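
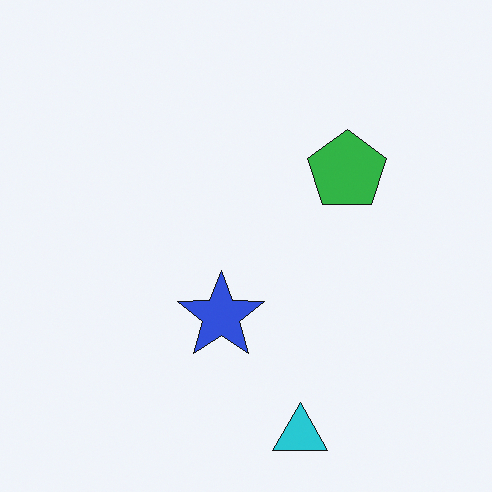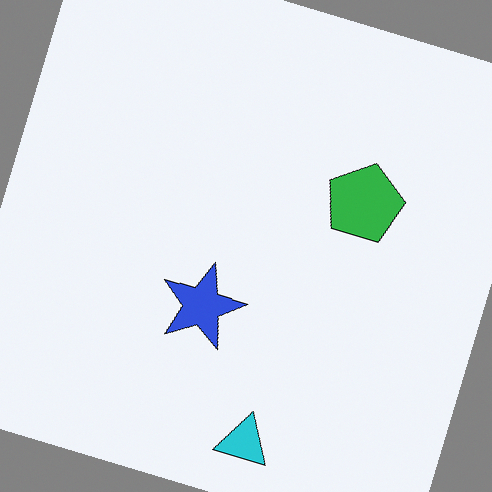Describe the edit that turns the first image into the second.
The image was rotated clockwise by a clearly visible amount.

Every shape is tilted by the same angle and the image corners show triangular fill wedges — a whole-image rotation by a non-right angle.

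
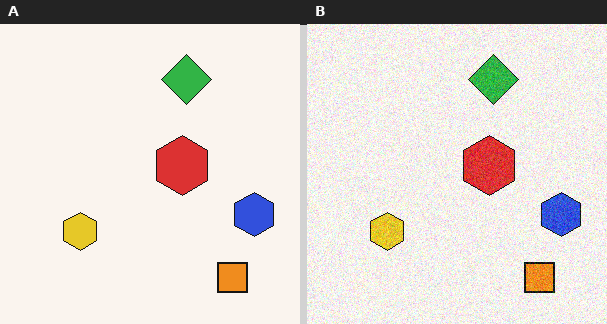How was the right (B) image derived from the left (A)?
This is the original image degraded with moderate additive noise.

Random speckle covers the whole image, including the flat background.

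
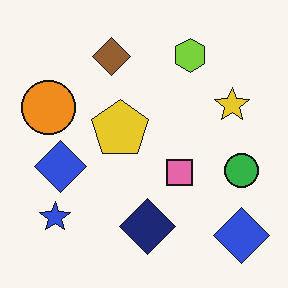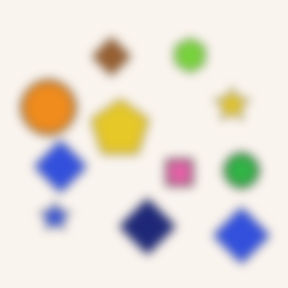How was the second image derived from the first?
It was heavily blurred.

Shape edges and outlines are uniformly softened across the whole image.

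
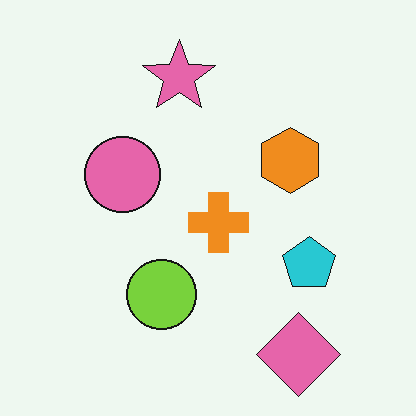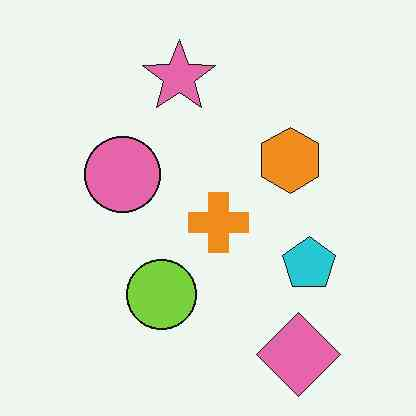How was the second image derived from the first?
JPEG-compressed with visible artifacts.

Blocky 8×8 compression artifacts appear around shape edges and the flat background shows ringing — characteristic JPEG degradation.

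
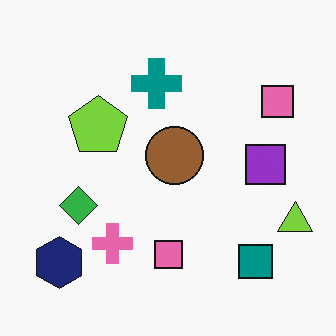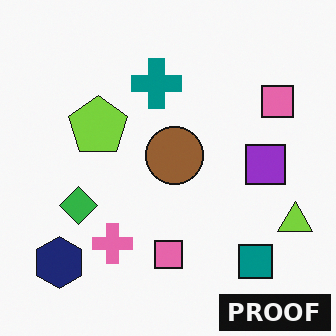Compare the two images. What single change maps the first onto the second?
Watermarked with the text "PROOF" in the lower-right corner.

A dark label reading "PROOF" appears in the lower-right corner.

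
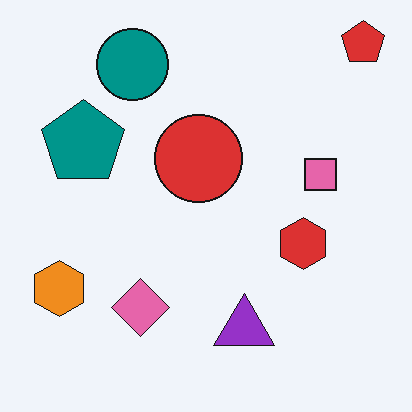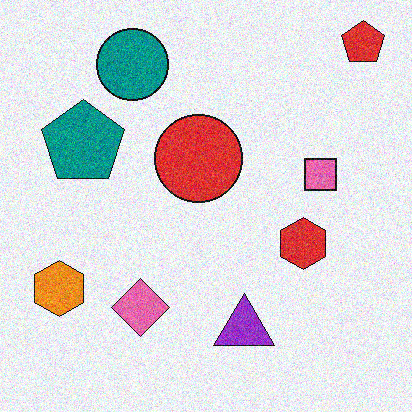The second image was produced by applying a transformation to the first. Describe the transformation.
Degraded with visible gaussian noise.

Random speckle covers the whole image, including the flat background.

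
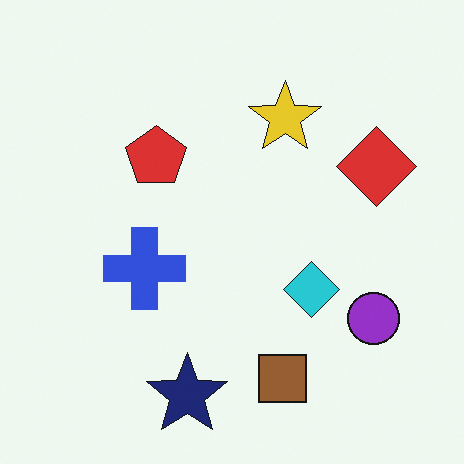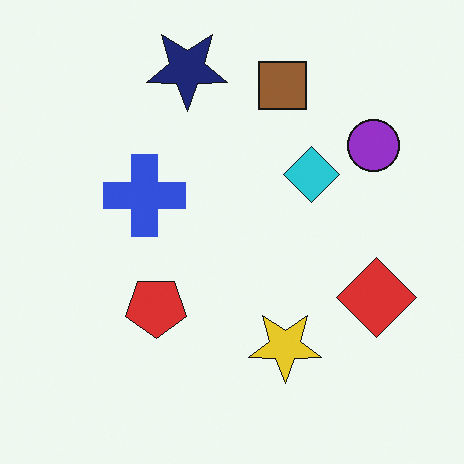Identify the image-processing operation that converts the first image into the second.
The image was flipped vertically (top ↔ bottom).

The navy star is in the bottom of the first image and the top of the second — shapes on opposite sides of the horizontal midline have swapped in a mirror flip.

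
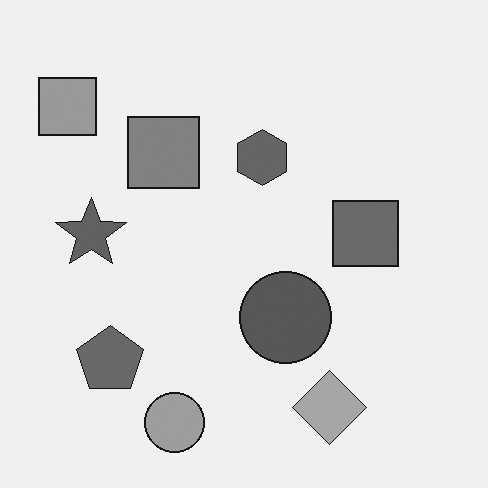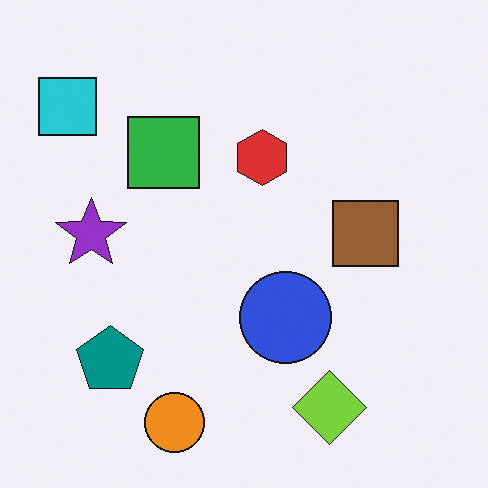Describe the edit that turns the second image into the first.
The image was converted to grayscale.

All color is removed — every shape is now a shade of grey.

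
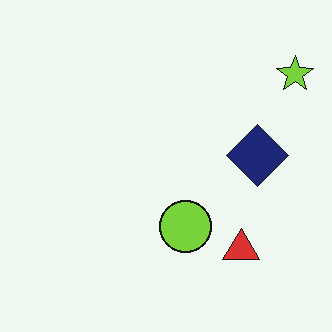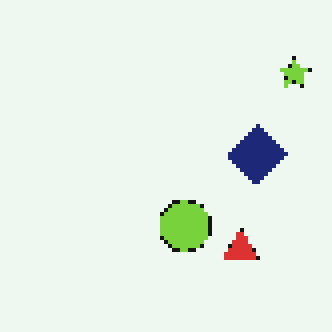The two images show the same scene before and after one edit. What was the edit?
It was mildly pixelated.

Shapes are reduced to large square blocks; fine edges and outlines are lost — a downscale-then-upscale (mosaic) effect.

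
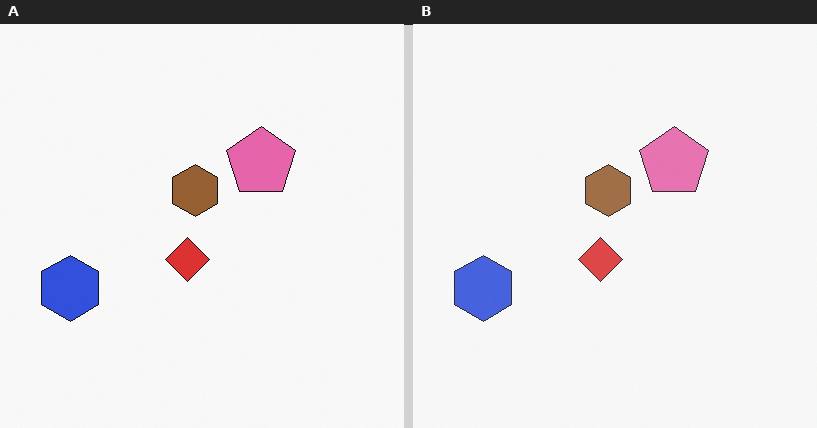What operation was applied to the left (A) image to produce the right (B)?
The image was given slightly reduced contrast.

Tones are pushed toward mid-grey across the whole image — a global contrast change.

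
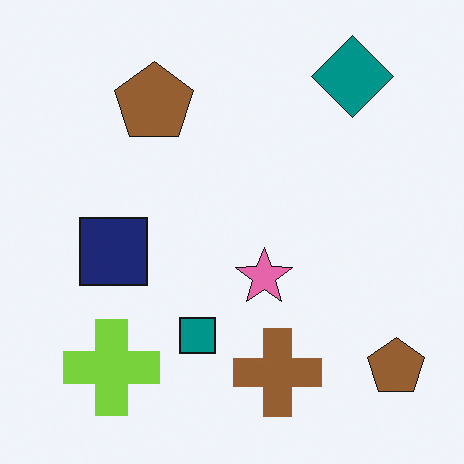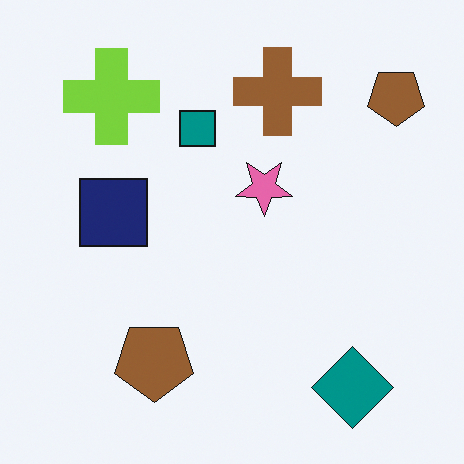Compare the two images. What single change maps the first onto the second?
This is the original image flipped vertically (top ↔ bottom).

The teal diamond is in the top-right of the first image and the bottom-right of the second — shapes on opposite sides of the horizontal midline have swapped in a mirror flip.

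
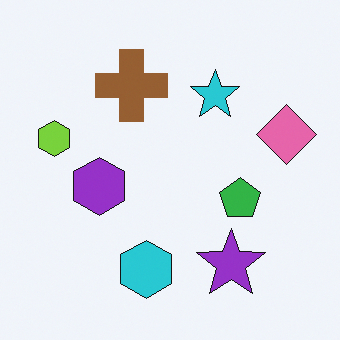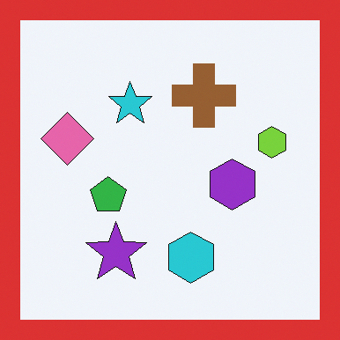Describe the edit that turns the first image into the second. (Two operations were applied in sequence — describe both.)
Flipped horizontally (left ↔ right), then framed with a red border.

The pink diamond is in the right of the first image and the left of the second — shapes on opposite sides of the vertical midline have swapped in a mirror flip. A solid red frame runs around the edge of the second image, with the content slightly shrunk inside it.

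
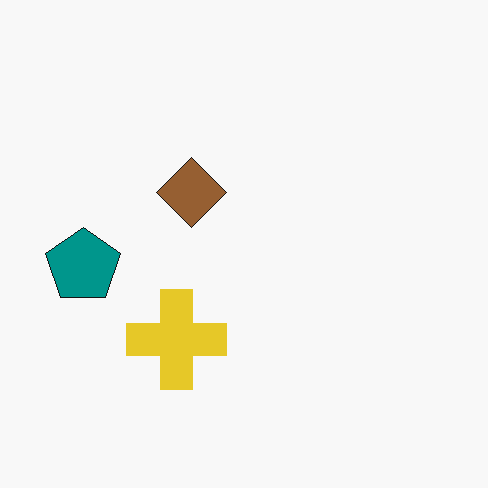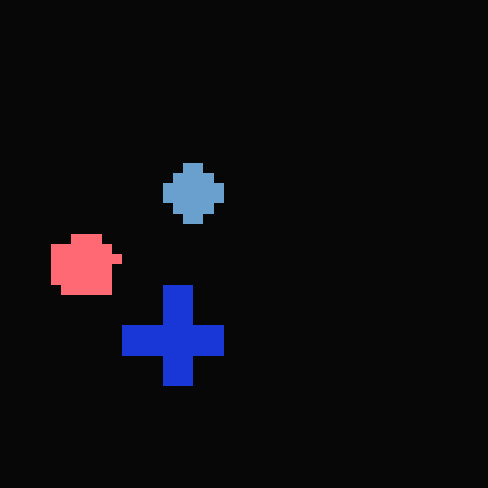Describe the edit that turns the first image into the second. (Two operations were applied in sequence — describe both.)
The image was coarsely pixelated, then color-inverted (negative).

Shapes are reduced to large square blocks; fine edges and outlines are lost — a downscale-then-upscale (mosaic) effect. The light background has become dark and every shape's color is its complement — a photographic negative.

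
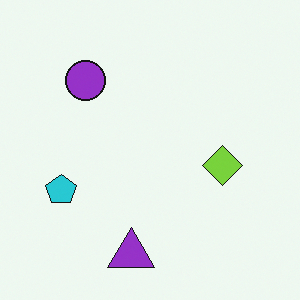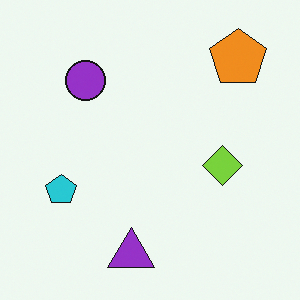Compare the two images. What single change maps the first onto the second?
Overlaid with an additional orange pentagon.

An orange pentagon appears in the second image that is absent from the first.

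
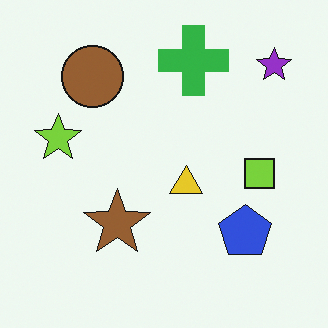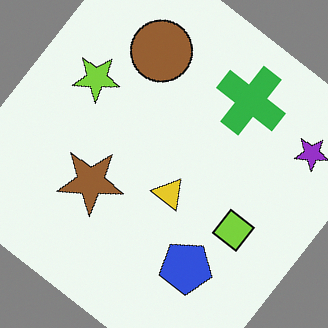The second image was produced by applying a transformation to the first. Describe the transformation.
Rotated clockwise by a large amount — several tens of degrees.

Every shape is tilted by the same angle and the image corners show triangular fill wedges — a whole-image rotation by a non-right angle.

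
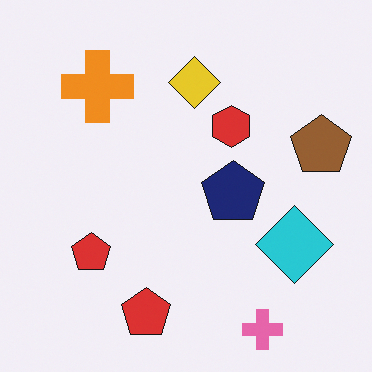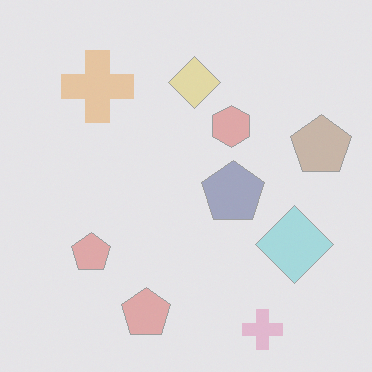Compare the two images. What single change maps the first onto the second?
The image was washed out (contrast reduced).

Tones are pushed toward mid-grey across the whole image — a global contrast change.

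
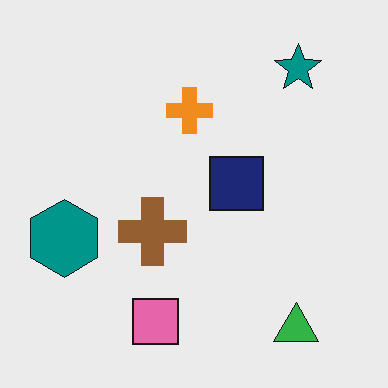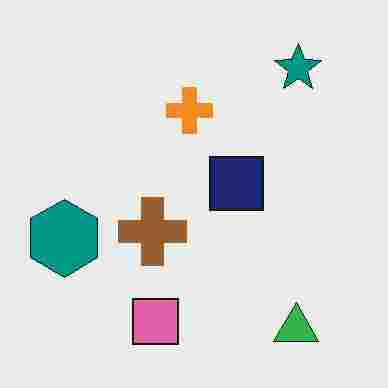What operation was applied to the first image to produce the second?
It was degraded with heavy JPEG compression.

Blocky 8×8 compression artifacts appear around shape edges and the flat background shows ringing — characteristic JPEG degradation.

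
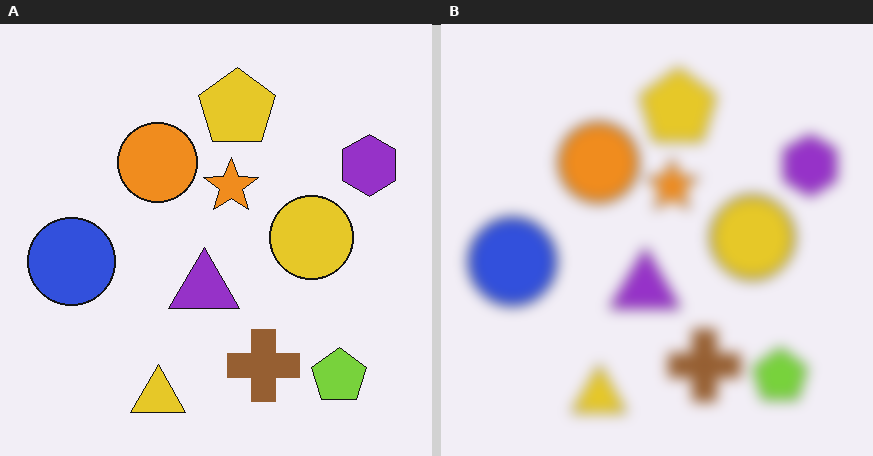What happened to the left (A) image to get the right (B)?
The transformation is: strongly gaussian-blurred.

Shape edges and outlines are uniformly softened across the whole image.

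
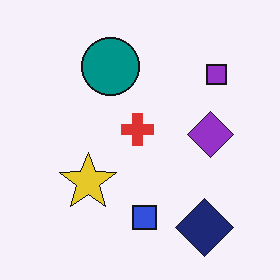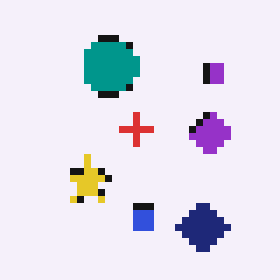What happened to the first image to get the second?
The image was moderately pixelated.

Shapes are reduced to large square blocks; fine edges and outlines are lost — a downscale-then-upscale (mosaic) effect.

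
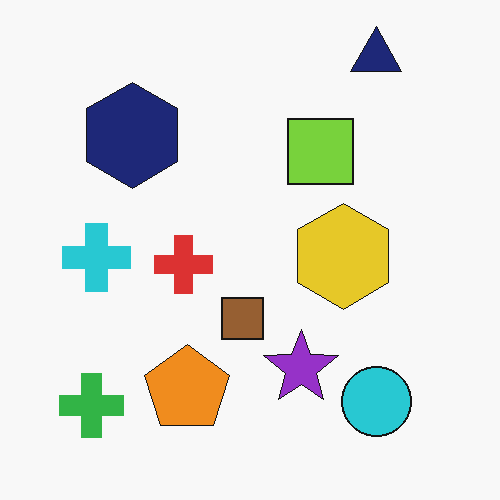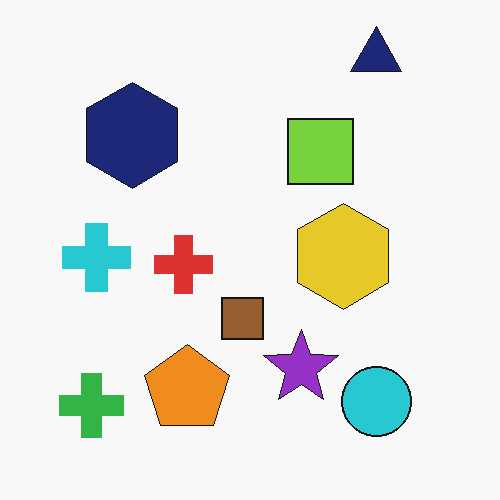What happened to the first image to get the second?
The image was given moderate JPEG compression.

Blocky 8×8 compression artifacts appear around shape edges and the flat background shows ringing — characteristic JPEG degradation.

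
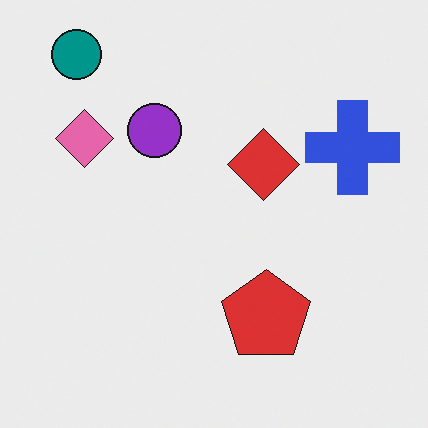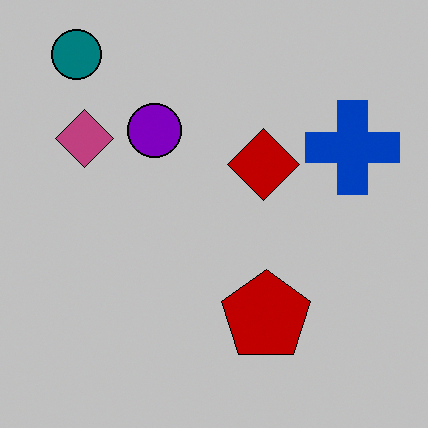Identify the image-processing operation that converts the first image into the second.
It was aggressively posterized.

Each flat color has snapped to a coarser quantized level — most visibly, the near-white background has dropped to a flat grey.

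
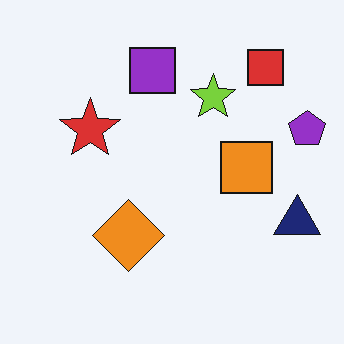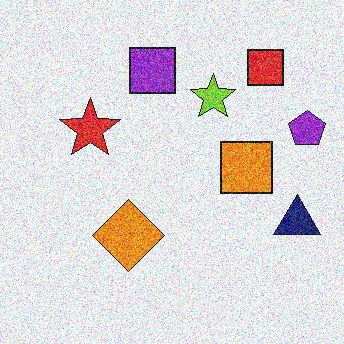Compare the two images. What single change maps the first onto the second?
The transformation is: degraded with strong gaussian noise.

Random speckle covers the whole image, including the flat background.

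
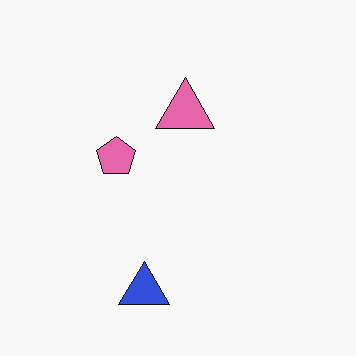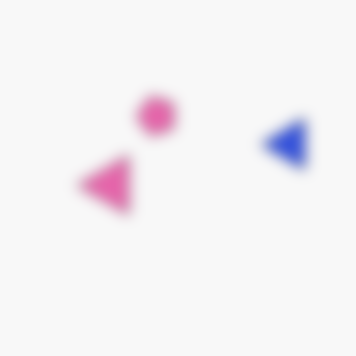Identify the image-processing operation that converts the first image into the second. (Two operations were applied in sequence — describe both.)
The second image is the first transposed (reflected across the top-left ↔ bottom-right diagonal), then heavily blurred.

Shapes have swapped their row and column positions — what was in the top-right is now in the bottom-left — a diagonal reflection. Shape edges and outlines are uniformly softened across the whole image.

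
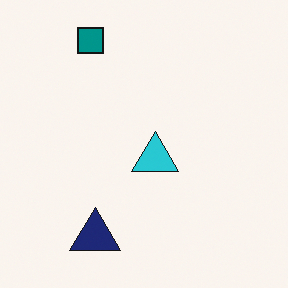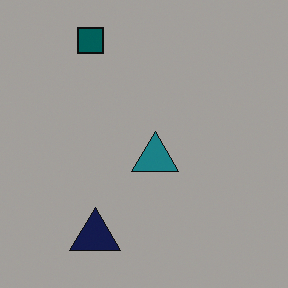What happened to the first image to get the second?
The image was darkened a lot.

Every pixel — background and shapes alike — is uniformly darkened.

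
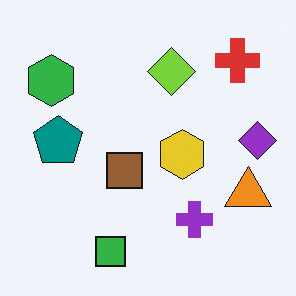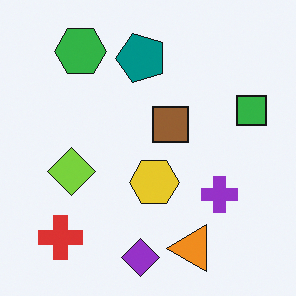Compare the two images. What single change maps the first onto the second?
It was transposed (reflected across the top-left ↔ bottom-right diagonal).

Shapes have swapped their row and column positions — what was in the top-right is now in the bottom-left — a diagonal reflection.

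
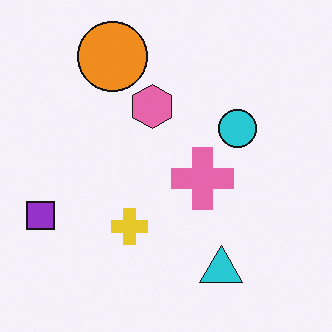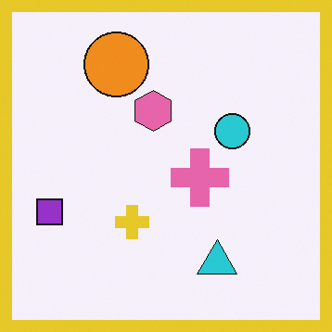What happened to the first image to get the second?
This is the original image framed with a yellow border.

A solid yellow frame runs around the edge of the second image, with the content slightly shrunk inside it.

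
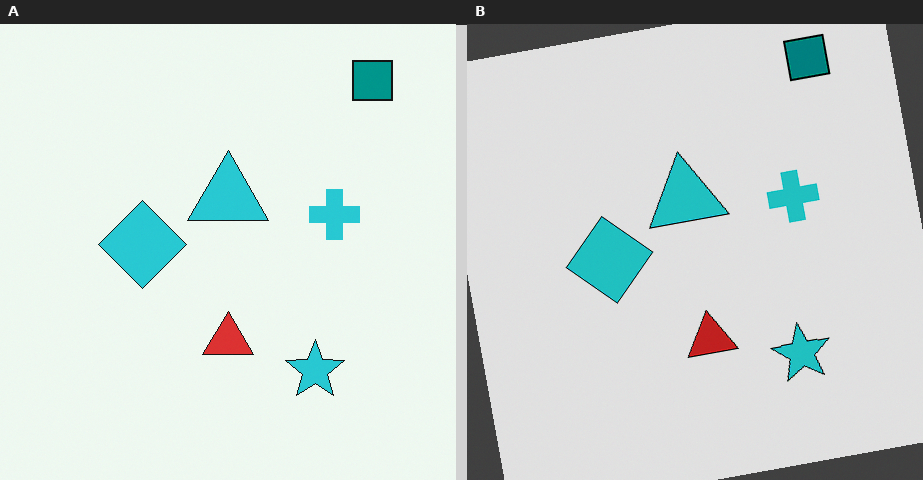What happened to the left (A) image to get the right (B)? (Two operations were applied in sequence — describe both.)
This is the original image rotated counter-clockwise by a few degrees, then moderately posterized.

Every shape is tilted by the same angle and the image corners show triangular fill wedges — a whole-image rotation by a non-right angle. Each flat color has snapped to a coarser quantized level — most visibly, the near-white background has dropped to a flat grey.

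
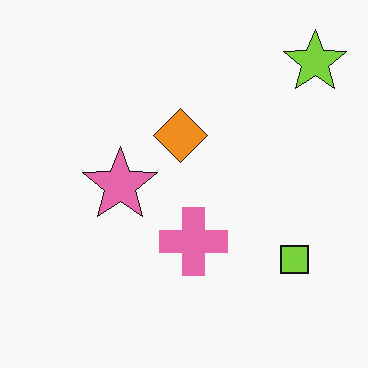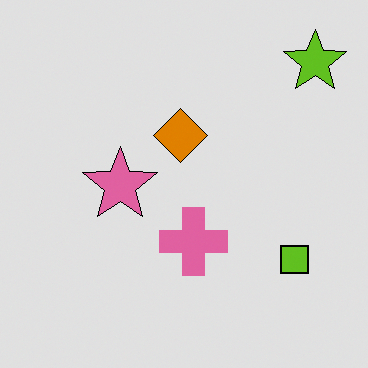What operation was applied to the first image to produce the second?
Moderately posterized.

Each flat color has snapped to a coarser quantized level — most visibly, the near-white background has dropped to a flat grey.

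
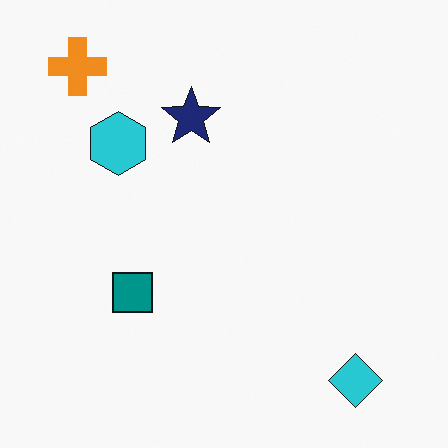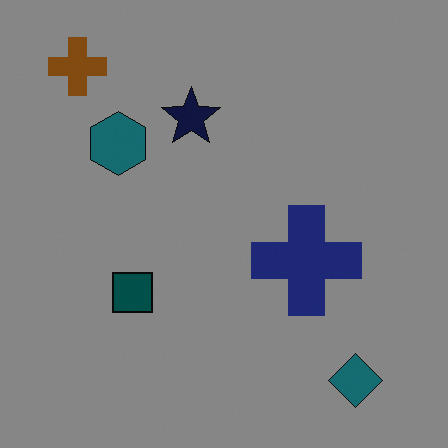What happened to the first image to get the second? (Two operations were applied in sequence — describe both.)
The second image is the first darkened a lot, then overlaid with an additional navy cross.

Every pixel — background and shapes alike — is uniformly darkened. A navy cross appears in the second image that is absent from the first.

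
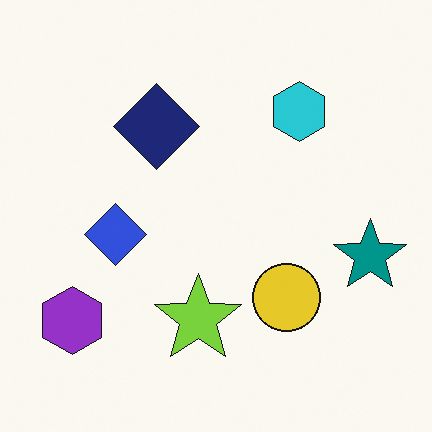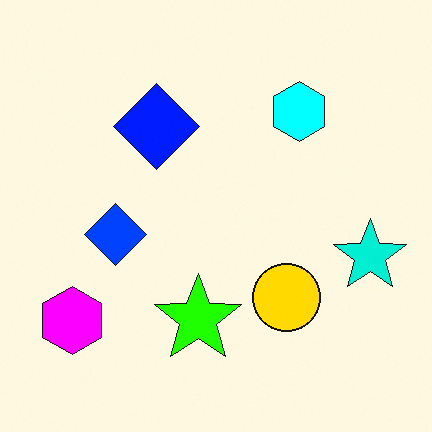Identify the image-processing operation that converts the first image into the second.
This is the original image heavily oversaturated.

All colors are more vivid — a global saturation change.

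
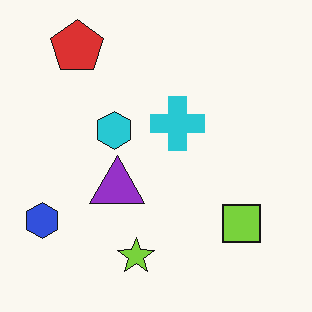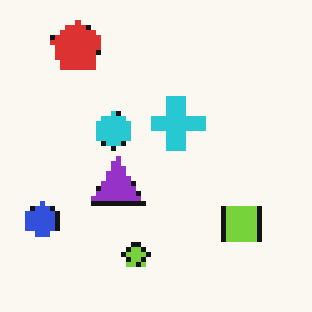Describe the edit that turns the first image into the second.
This is the original image mildly pixelated.

Shapes are reduced to large square blocks; fine edges and outlines are lost — a downscale-then-upscale (mosaic) effect.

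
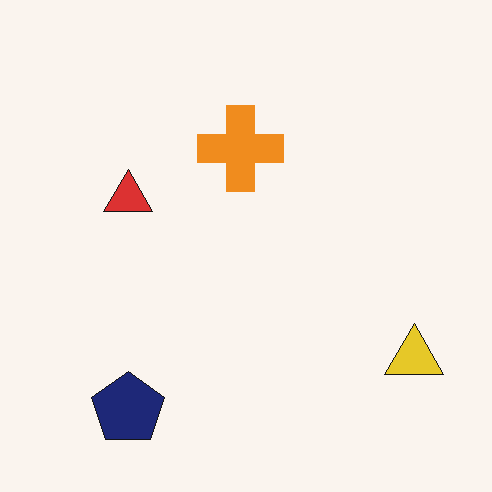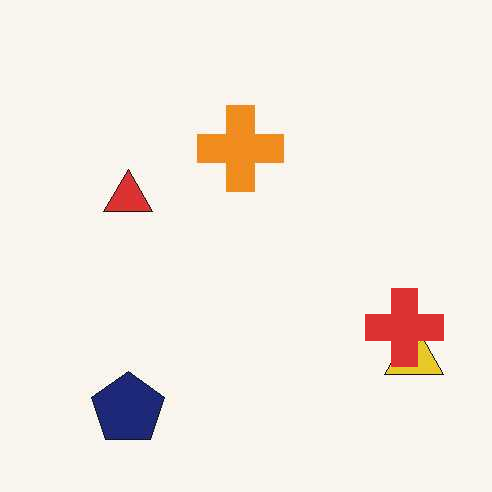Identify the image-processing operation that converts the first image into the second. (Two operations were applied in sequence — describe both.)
This is the original image given moderate JPEG compression, then overlaid with an additional red cross.

Blocky 8×8 compression artifacts appear around shape edges and the flat background shows ringing — characteristic JPEG degradation. A red cross appears in the second image that is absent from the first.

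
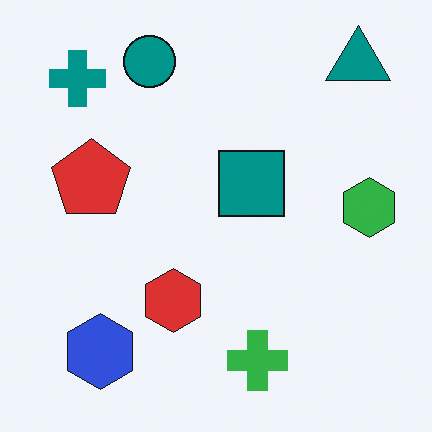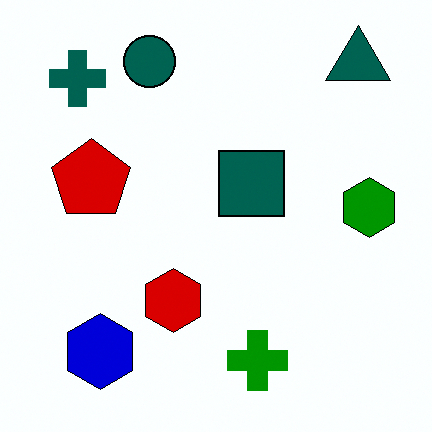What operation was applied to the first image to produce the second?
It was given much higher contrast.

Tones are pushed away from mid-grey across the whole image — a global contrast change.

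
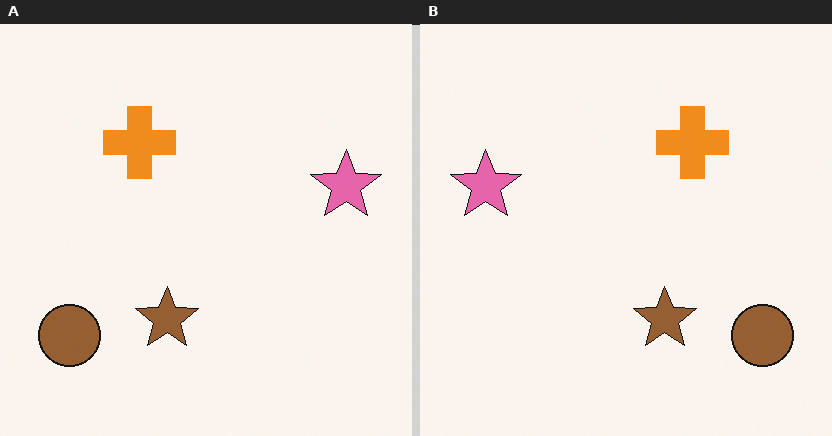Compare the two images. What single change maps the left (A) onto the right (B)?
This is the original image flipped horizontally (left ↔ right).

The pink star is in the right of the left (A) image and the left of the right (B) — shapes on opposite sides of the vertical midline have swapped in a mirror flip.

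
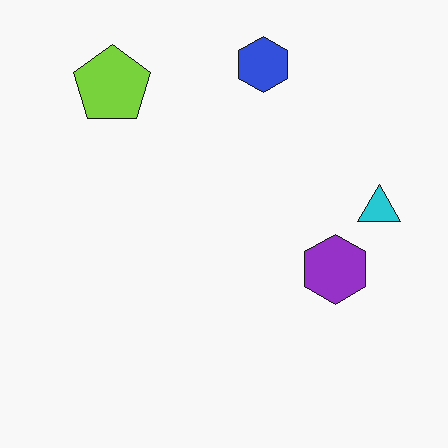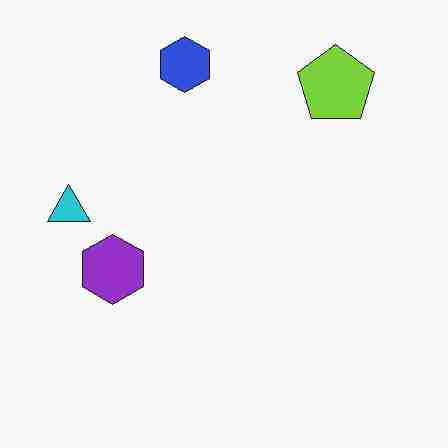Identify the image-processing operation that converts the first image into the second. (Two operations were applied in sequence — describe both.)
Heavily JPEG-compressed with obvious blocking artifacts, then flipped horizontally (left ↔ right).

Blocky 8×8 compression artifacts appear around shape edges and the flat background shows ringing — characteristic JPEG degradation. The cyan triangle is in the right of the first image and the left of the second — shapes on opposite sides of the vertical midline have swapped in a mirror flip.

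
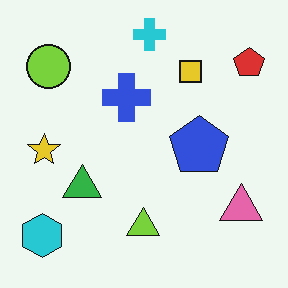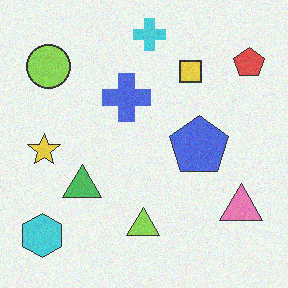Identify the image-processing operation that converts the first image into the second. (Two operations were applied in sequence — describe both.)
This is the original image given slightly reduced contrast, then degraded with a light layer of grain.

Tones are pushed toward mid-grey across the whole image — a global contrast change. Random speckle covers the whole image, including the flat background.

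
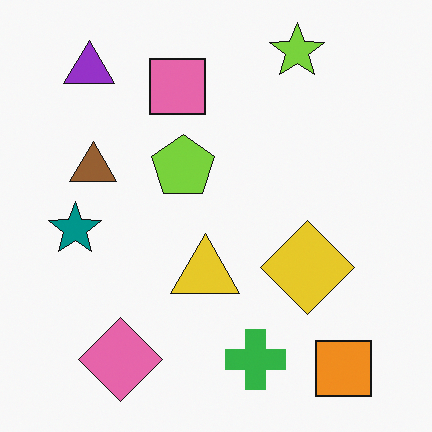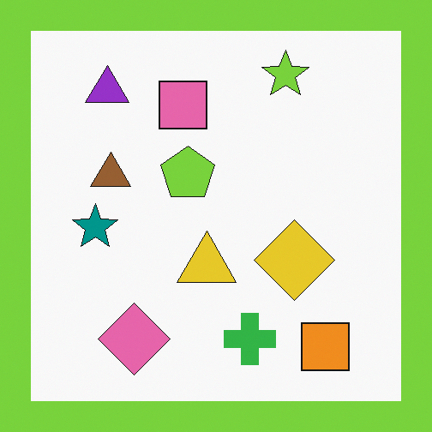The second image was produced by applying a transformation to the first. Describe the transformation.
Framed with a lime border.

A solid lime frame runs around the edge of the second image, with the content slightly shrunk inside it.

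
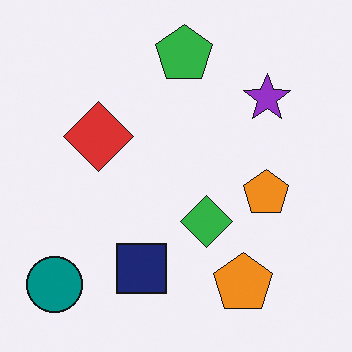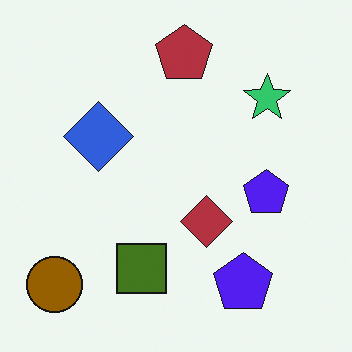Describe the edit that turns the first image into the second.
Hue-shifted by a large amount.

Every shape's color has rotated by the same amount around the hue wheel — a uniform hue shift.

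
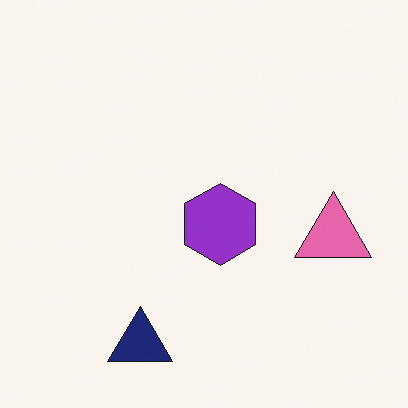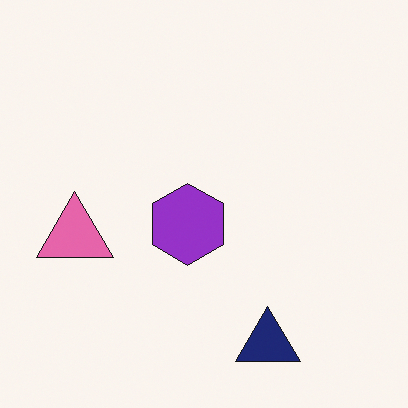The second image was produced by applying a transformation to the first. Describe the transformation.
The transformation is: flipped horizontally (left ↔ right).

The pink triangle is in the right of the first image and the left of the second — shapes on opposite sides of the vertical midline have swapped in a mirror flip.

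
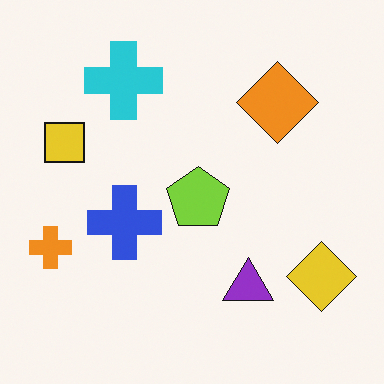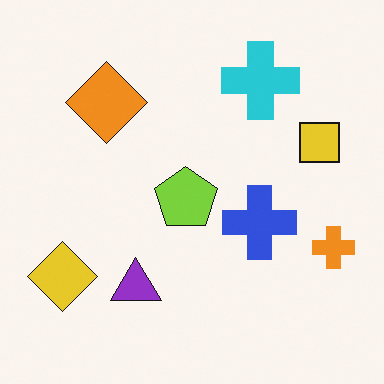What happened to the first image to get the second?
This is the original image flipped horizontally (left ↔ right).

The orange cross is in the left of the first image and the right of the second — shapes on opposite sides of the vertical midline have swapped in a mirror flip.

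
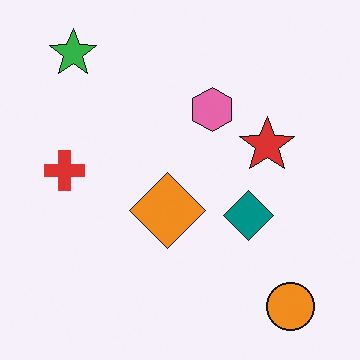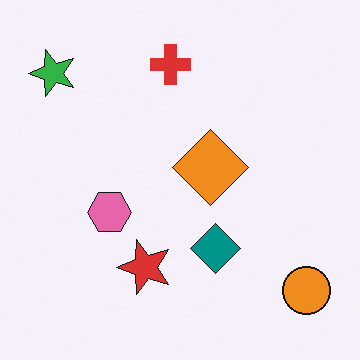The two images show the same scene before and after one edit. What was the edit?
It was transposed (reflected across the top-left ↔ bottom-right diagonal).

Shapes have swapped their row and column positions — what was in the top-right is now in the bottom-left — a diagonal reflection.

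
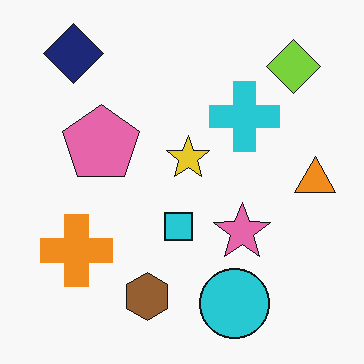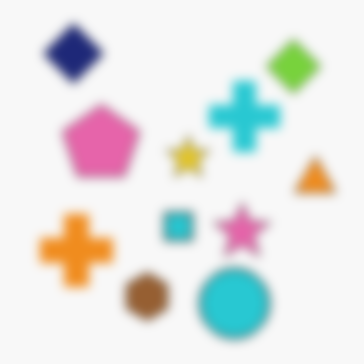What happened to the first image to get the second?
This is the original image strongly gaussian-blurred.

Shape edges and outlines are uniformly softened across the whole image.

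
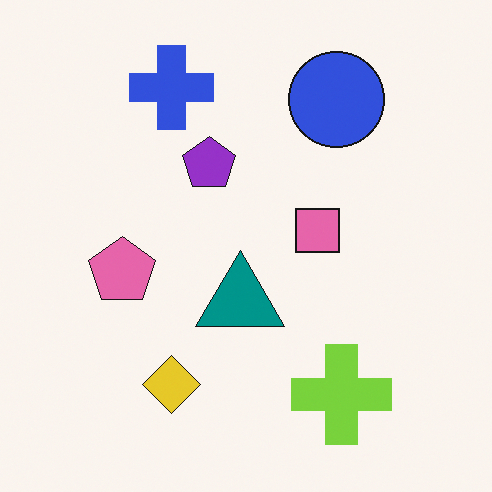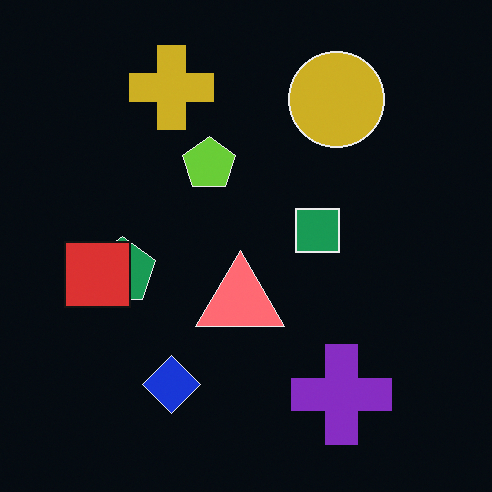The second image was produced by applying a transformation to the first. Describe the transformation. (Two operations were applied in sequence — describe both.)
The second image is the first color-inverted (negative), then overlaid with an additional red square.

The light background has become dark and every shape's color is its complement — a photographic negative. A red square appears in the second image that is absent from the first.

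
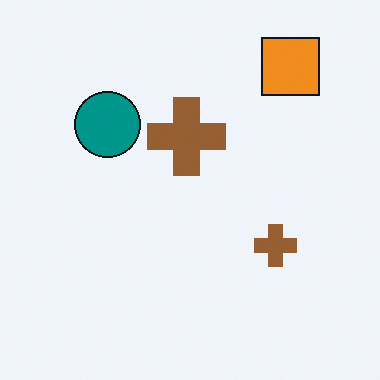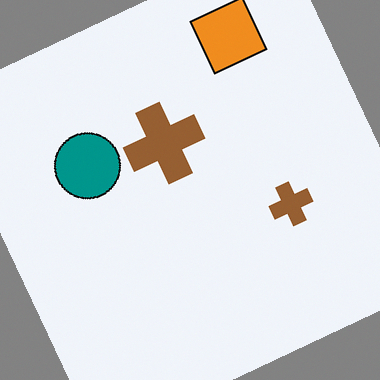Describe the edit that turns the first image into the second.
The transformation is: rotated counter-clockwise by a moderate amount.

Every shape is tilted by the same angle and the image corners show triangular fill wedges — a whole-image rotation by a non-right angle.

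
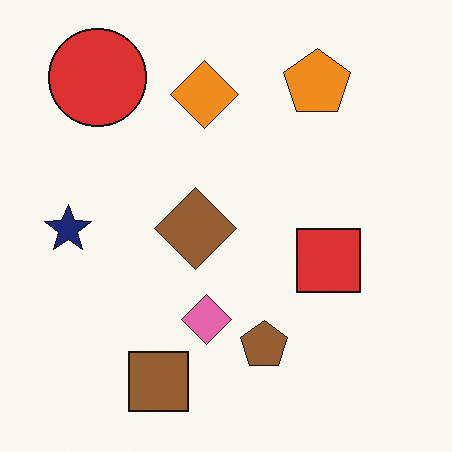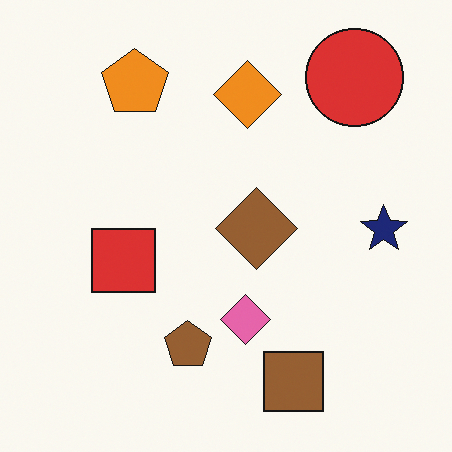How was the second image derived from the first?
The image was flipped horizontally (left ↔ right).

The navy star is in the left of the first image and the right of the second — shapes on opposite sides of the vertical midline have swapped in a mirror flip.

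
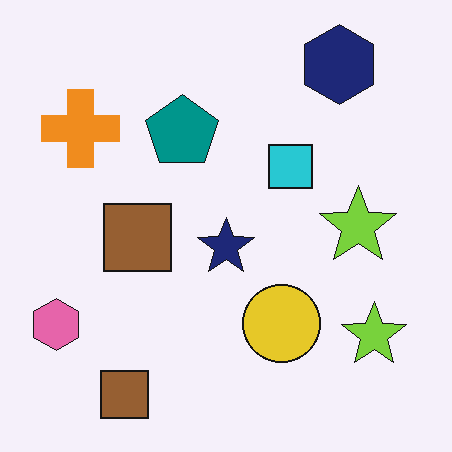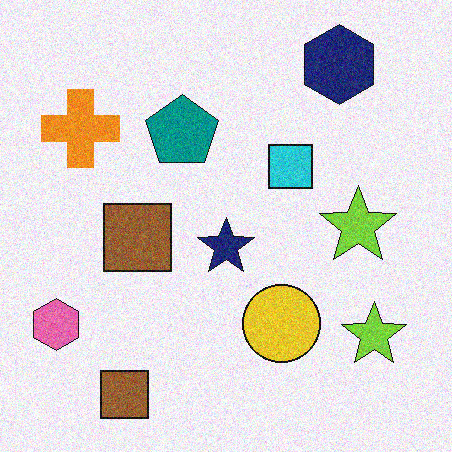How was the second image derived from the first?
The second image is the first degraded with visible gaussian noise.

Random speckle covers the whole image, including the flat background.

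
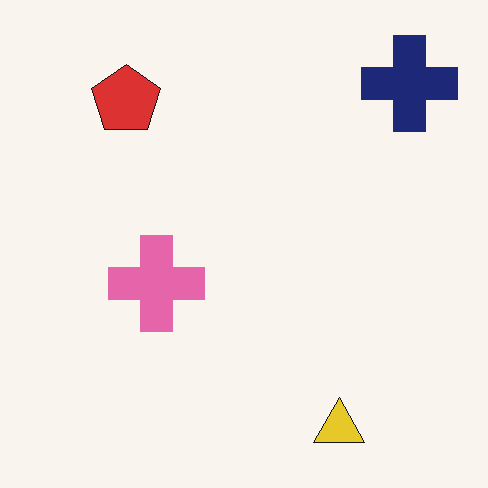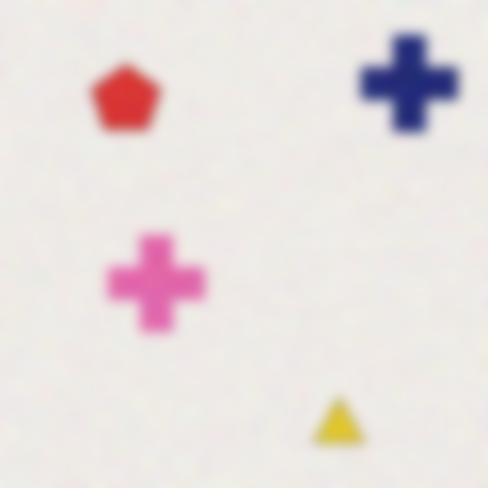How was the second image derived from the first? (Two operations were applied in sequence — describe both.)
Degraded with a thick layer of grain, then strongly gaussian-blurred.

Random speckle covers the whole image, including the flat background. Shape edges and outlines are uniformly softened across the whole image.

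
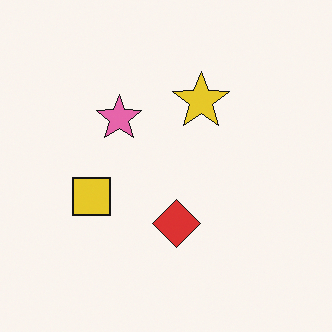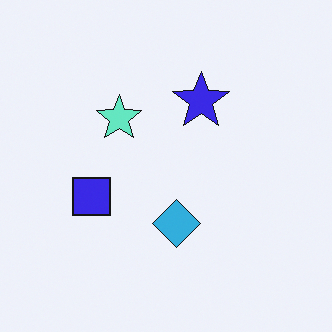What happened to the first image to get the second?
This is the original image hue-shifted through roughly half the color wheel.

Every shape's color has rotated by the same amount around the hue wheel — a uniform hue shift.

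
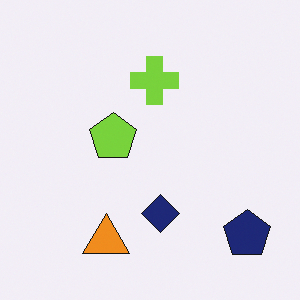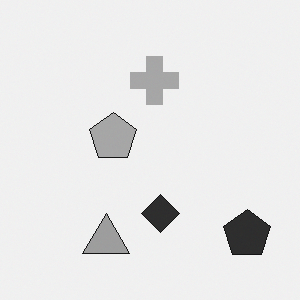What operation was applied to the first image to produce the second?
This is the original image converted to grayscale.

All color is removed — every shape is now a shade of grey.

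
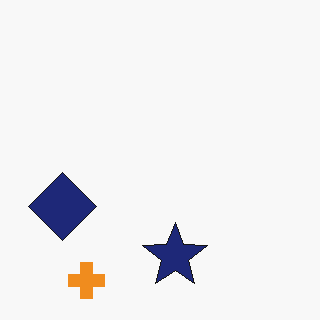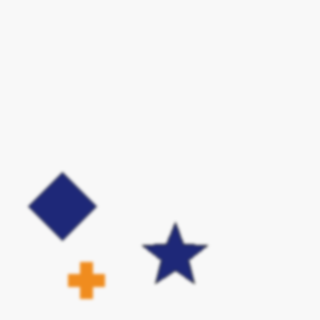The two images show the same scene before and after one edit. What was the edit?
The image was given a subtle gaussian blur.

Shape edges and outlines are uniformly softened across the whole image.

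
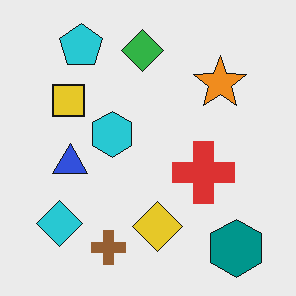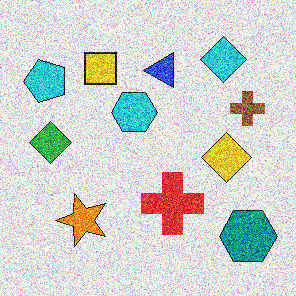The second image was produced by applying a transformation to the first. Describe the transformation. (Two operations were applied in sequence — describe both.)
The image was transposed (reflected across the top-left ↔ bottom-right diagonal), then degraded with strong gaussian noise.

Shapes have swapped their row and column positions — what was in the top-right is now in the bottom-left — a diagonal reflection. Random speckle covers the whole image, including the flat background.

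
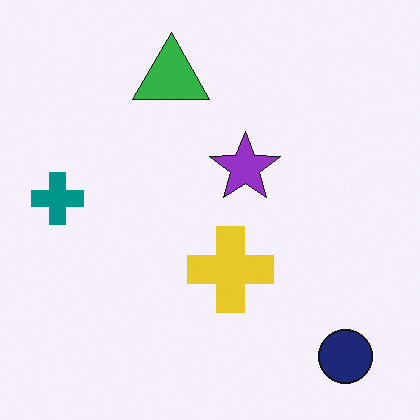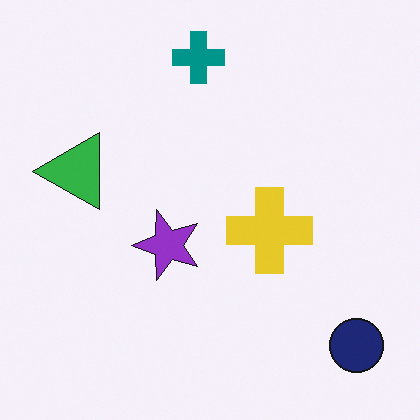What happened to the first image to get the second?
Transposed (reflected across the top-left ↔ bottom-right diagonal).

Shapes have swapped their row and column positions — what was in the top-right is now in the bottom-left — a diagonal reflection.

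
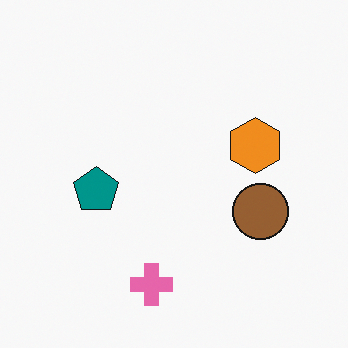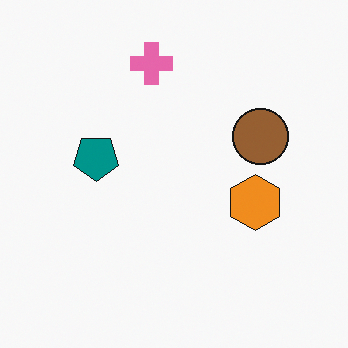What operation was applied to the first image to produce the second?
It was flipped vertically (top ↔ bottom).

The pink cross is in the bottom of the first image and the top of the second — shapes on opposite sides of the horizontal midline have swapped in a mirror flip.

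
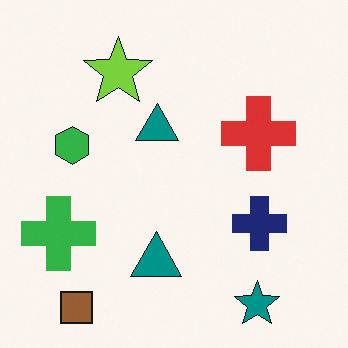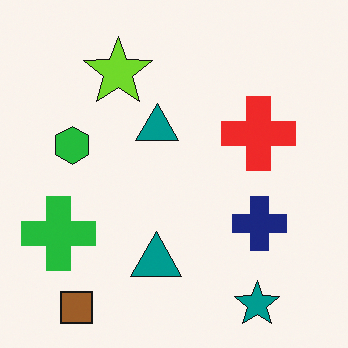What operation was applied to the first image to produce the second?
It was slightly oversaturated.

All colors are more vivid — a global saturation change.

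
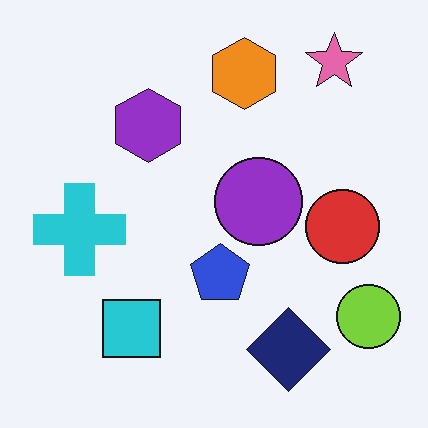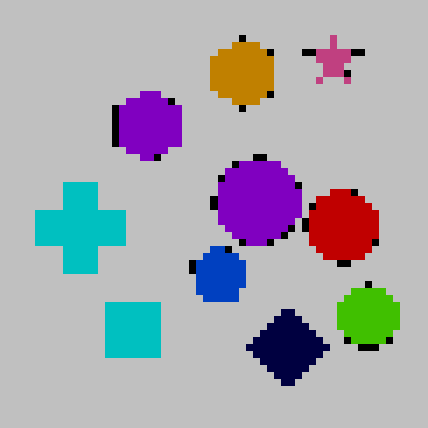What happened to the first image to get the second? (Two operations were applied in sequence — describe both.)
The transformation is: heavily posterized to just a handful of flat colors, then pixelated into visible square blocks.

Each flat color has snapped to a coarser quantized level — most visibly, the near-white background has dropped to a flat grey. Shapes are reduced to large square blocks; fine edges and outlines are lost — a downscale-then-upscale (mosaic) effect.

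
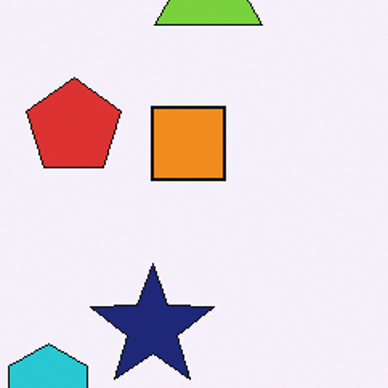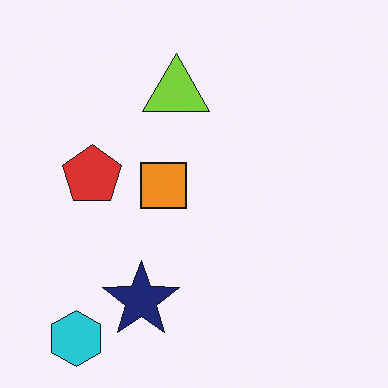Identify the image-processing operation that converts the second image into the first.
It was cropped to a modestly smaller region and rescaled.

The visible shapes are larger and the field of view is narrower; shapes near the original edges may be partly or wholly outside the frame — a crop-and-rescale.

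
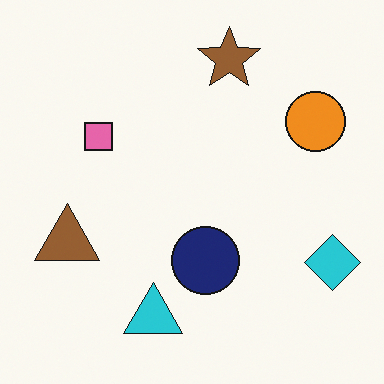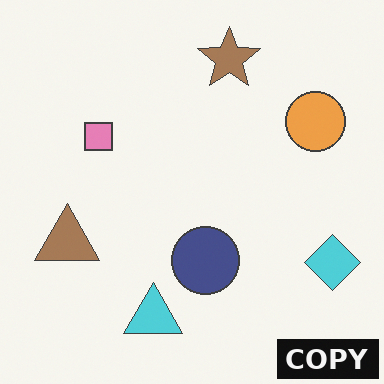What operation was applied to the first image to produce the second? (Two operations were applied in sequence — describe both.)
The image was given slightly reduced contrast, then watermarked with the text "COPY" in the lower-right corner.

Tones are pushed toward mid-grey across the whole image — a global contrast change. A dark label reading "COPY" appears in the lower-right corner.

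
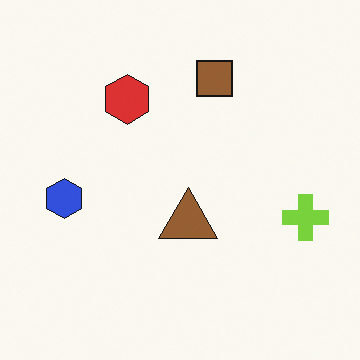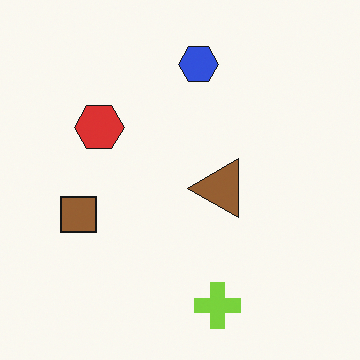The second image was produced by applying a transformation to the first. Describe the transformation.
The second image is the first transposed (reflected across the top-left ↔ bottom-right diagonal).

Shapes have swapped their row and column positions — what was in the top-right is now in the bottom-left — a diagonal reflection.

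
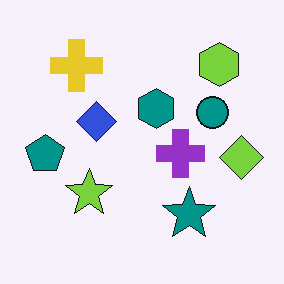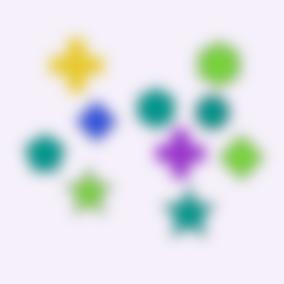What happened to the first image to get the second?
Heavily blurred.

Shape edges and outlines are uniformly softened across the whole image.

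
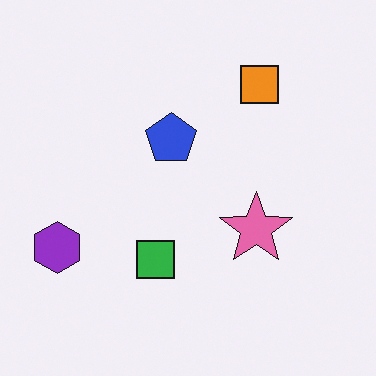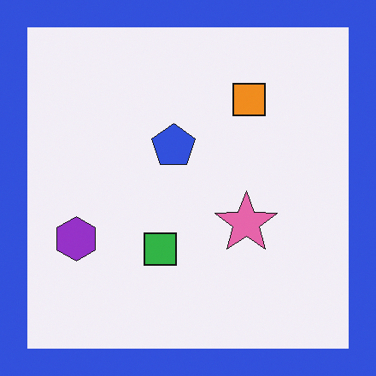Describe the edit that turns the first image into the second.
This is the original image framed with a blue border.

A solid blue frame runs around the edge of the second image, with the content slightly shrunk inside it.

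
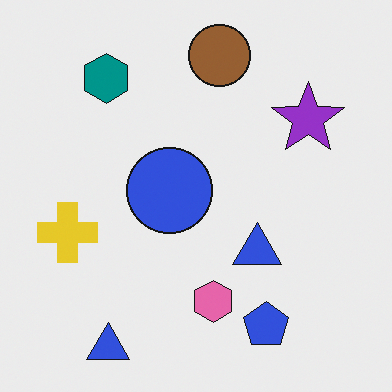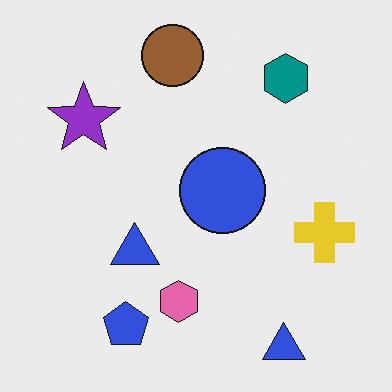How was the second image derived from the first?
The transformation is: flipped horizontally (left ↔ right).

The yellow cross is in the left of the first image and the right of the second — shapes on opposite sides of the vertical midline have swapped in a mirror flip.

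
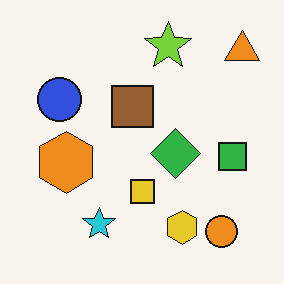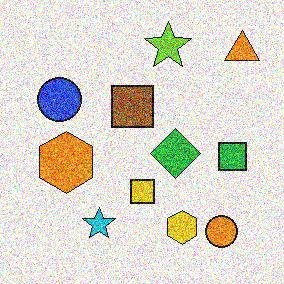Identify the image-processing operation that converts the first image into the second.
It was degraded with a thick layer of grain.

Random speckle covers the whole image, including the flat background.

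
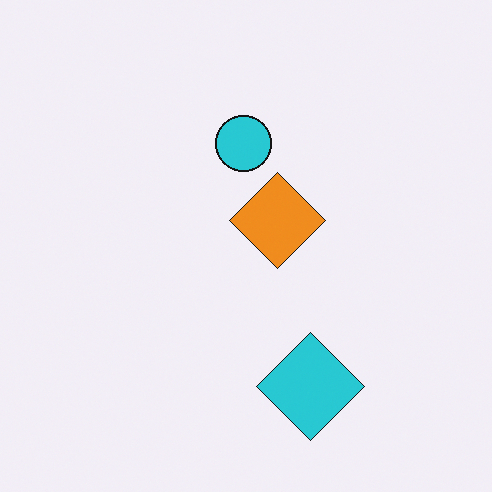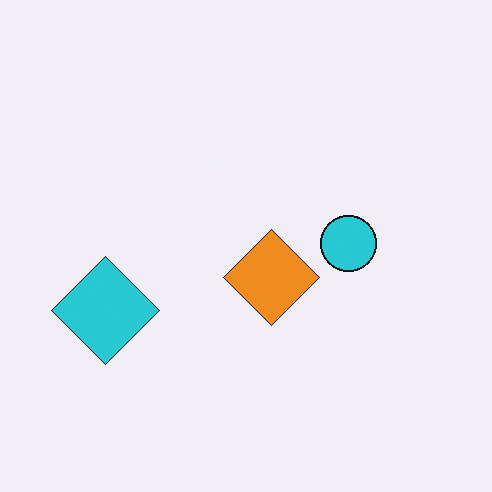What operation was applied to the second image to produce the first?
The first image is the second rotated 90° counter-clockwise.

The cyan diamond sits in the left of the second image and the bottom of the first — consistent with a whole-image 90° counter-clockwise rotation.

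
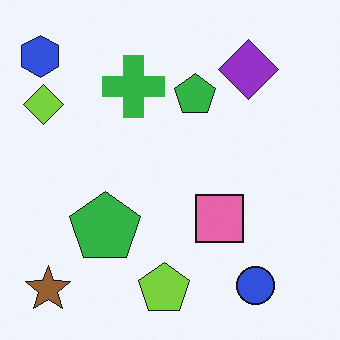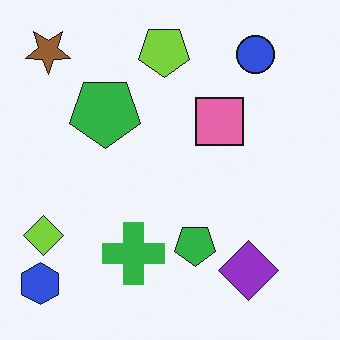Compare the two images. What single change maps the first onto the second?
The image was flipped vertically (top ↔ bottom).

The brown star is in the bottom-left of the first image and the top-left of the second — shapes on opposite sides of the horizontal midline have swapped in a mirror flip.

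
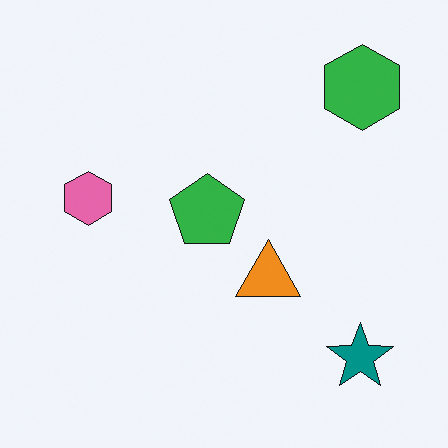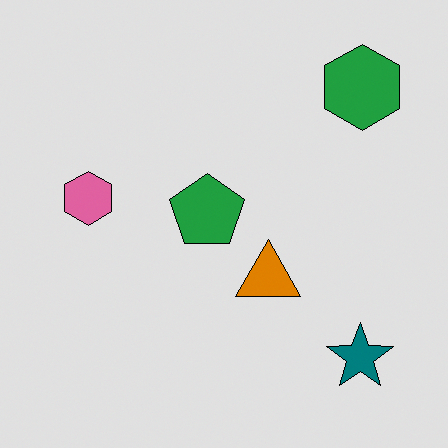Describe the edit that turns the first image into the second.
The transformation is: moderately posterized.

Each flat color has snapped to a coarser quantized level — most visibly, the near-white background has dropped to a flat grey.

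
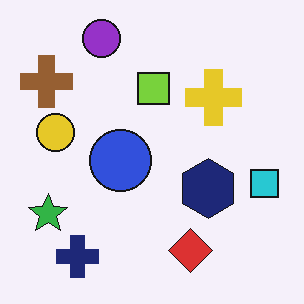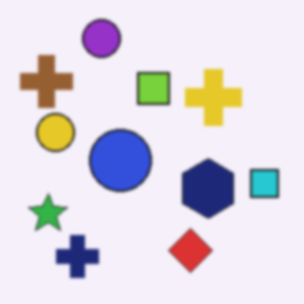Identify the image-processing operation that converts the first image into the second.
The transformation is: lightly blurred.

Shape edges and outlines are uniformly softened across the whole image.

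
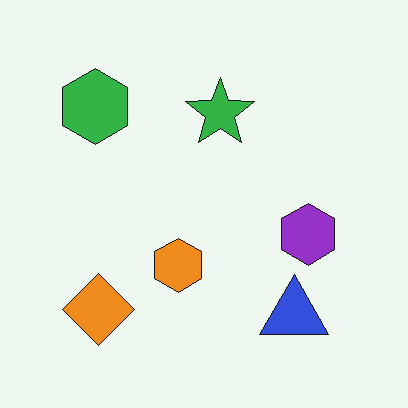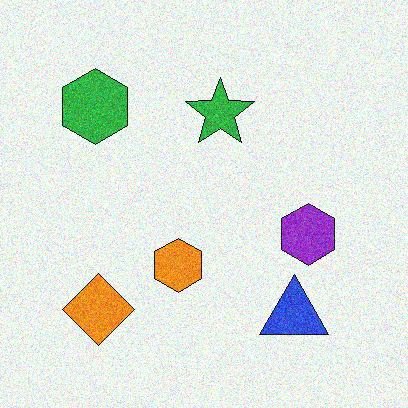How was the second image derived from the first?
This is the original image degraded with visible gaussian noise.

Random speckle covers the whole image, including the flat background.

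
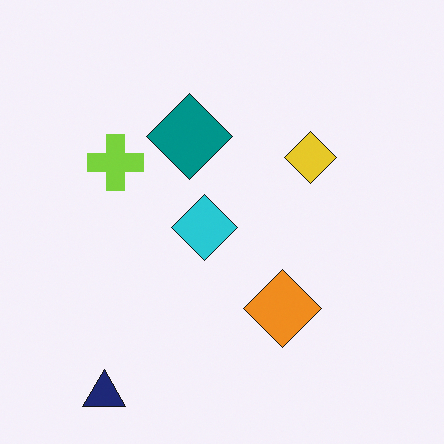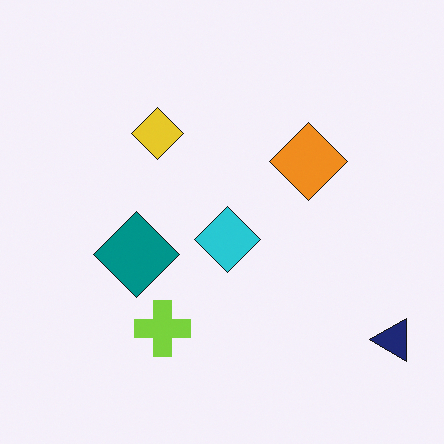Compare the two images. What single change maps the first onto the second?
The image was rotated 90° counter-clockwise.

The navy triangle sits in the bottom-left of the first image and the bottom-right of the second — consistent with a whole-image 90° counter-clockwise rotation.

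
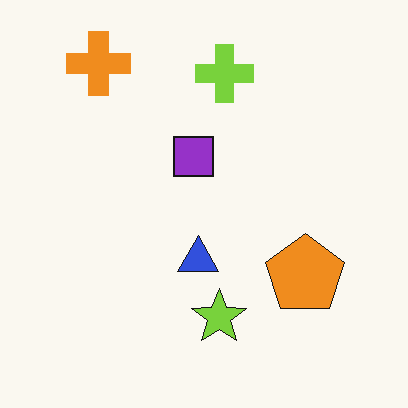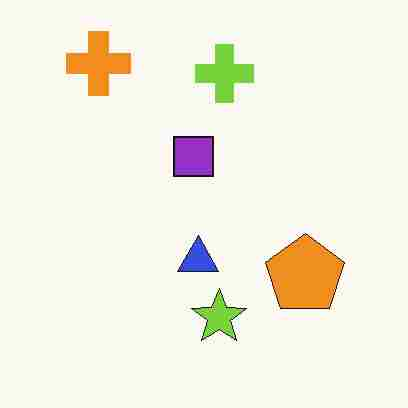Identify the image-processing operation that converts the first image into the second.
Degraded with heavy JPEG compression.

Blocky 8×8 compression artifacts appear around shape edges and the flat background shows ringing — characteristic JPEG degradation.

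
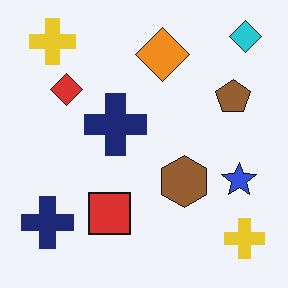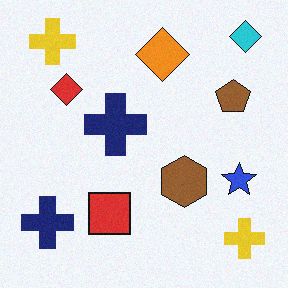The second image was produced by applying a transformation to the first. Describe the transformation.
The image was degraded with light additive noise.

Random speckle covers the whole image, including the flat background.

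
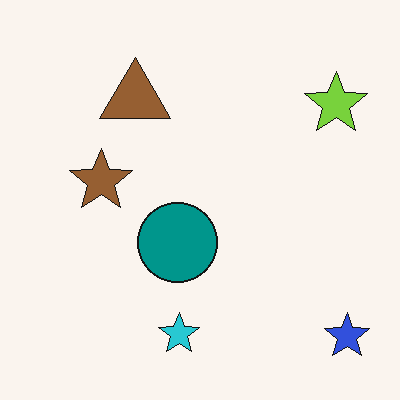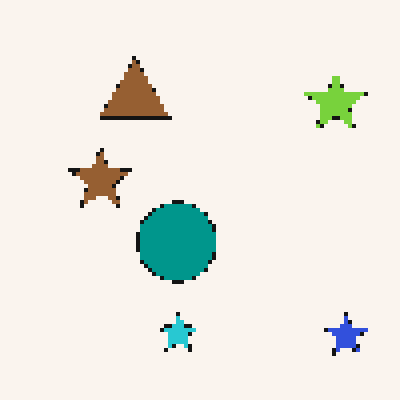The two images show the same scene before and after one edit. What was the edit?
It was lightly pixelated (a mild mosaic effect).

Shapes are reduced to large square blocks; fine edges and outlines are lost — a downscale-then-upscale (mosaic) effect.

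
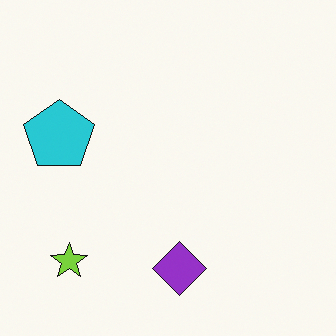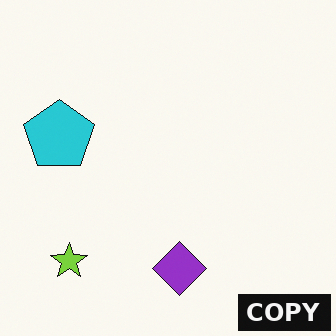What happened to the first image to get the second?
Watermarked with the text "COPY" in the lower-right corner.

A dark label reading "COPY" appears in the lower-right corner.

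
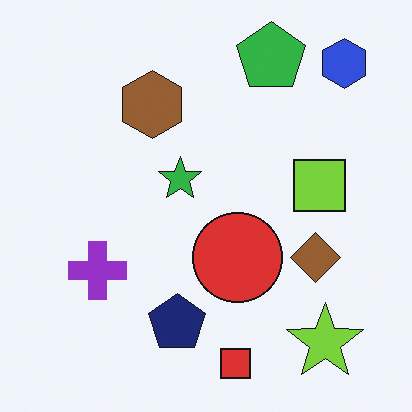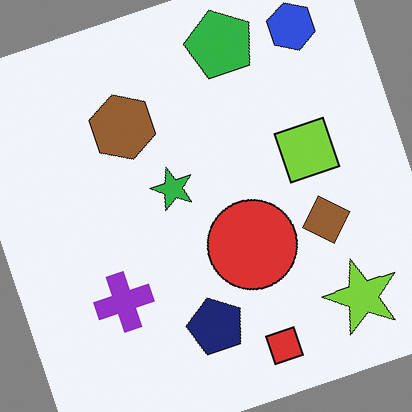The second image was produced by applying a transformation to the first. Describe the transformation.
The second image is the first rotated counter-clockwise by a moderate amount.

Every shape is tilted by the same angle and the image corners show triangular fill wedges — a whole-image rotation by a non-right angle.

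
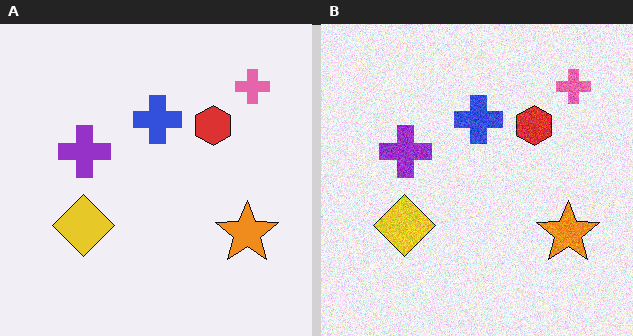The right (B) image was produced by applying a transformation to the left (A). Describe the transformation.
This is the original image degraded with moderate additive noise.

Random speckle covers the whole image, including the flat background.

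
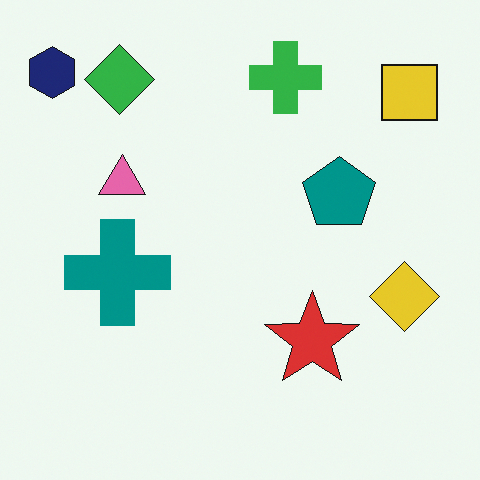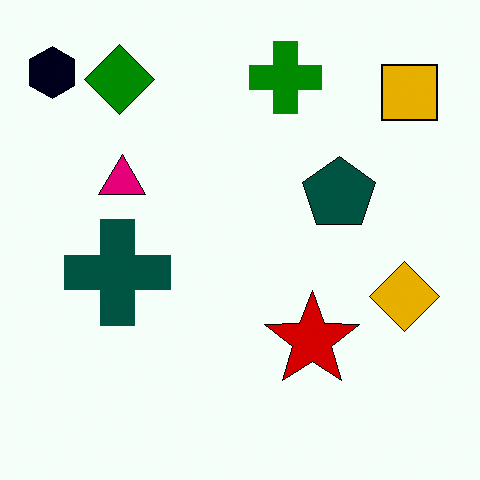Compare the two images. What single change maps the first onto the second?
Given much higher contrast.

Tones are pushed away from mid-grey across the whole image — a global contrast change.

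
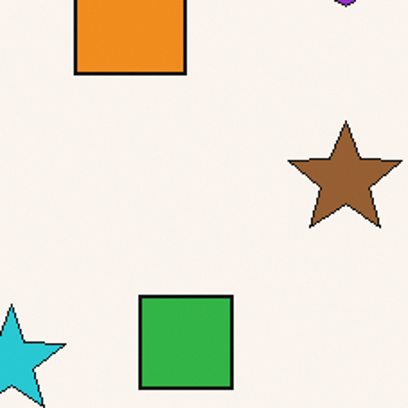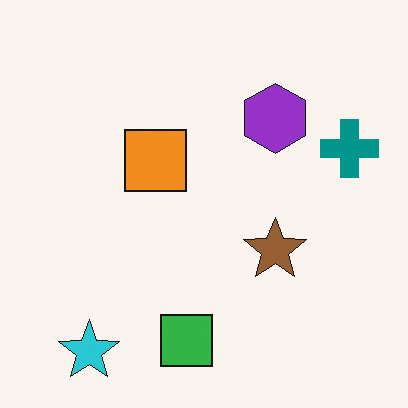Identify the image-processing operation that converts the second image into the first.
The transformation is: cropped to a noticeably smaller region and rescaled.

The visible shapes are larger and the field of view is narrower; shapes near the original edges may be partly or wholly outside the frame — a crop-and-rescale.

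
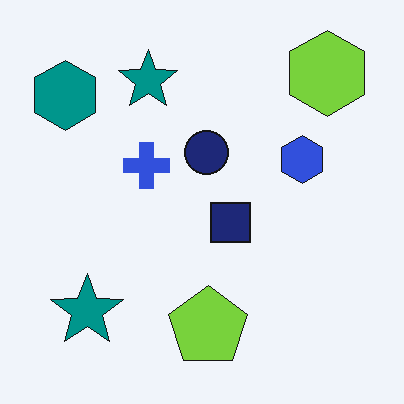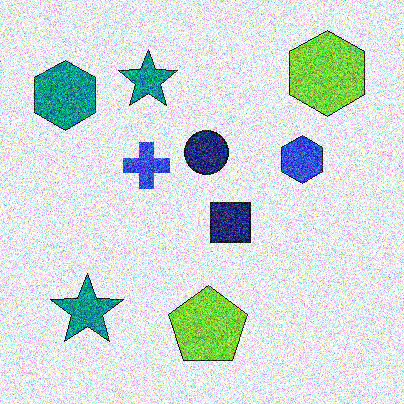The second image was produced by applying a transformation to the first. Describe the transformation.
It was degraded with heavy additive noise.

Random speckle covers the whole image, including the flat background.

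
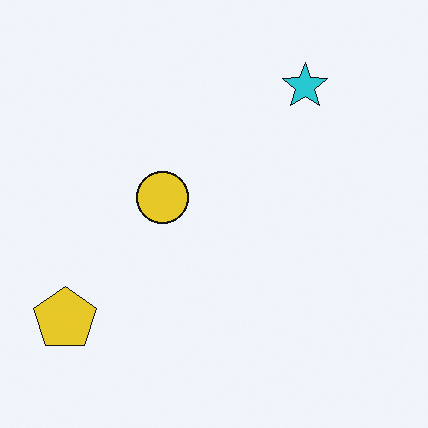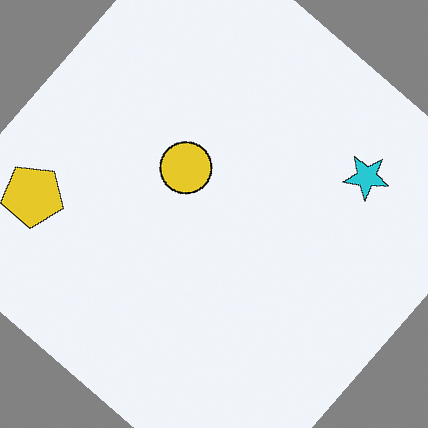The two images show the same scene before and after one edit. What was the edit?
The transformation is: rotated clockwise by a large amount — several tens of degrees.

Every shape is tilted by the same angle and the image corners show triangular fill wedges — a whole-image rotation by a non-right angle.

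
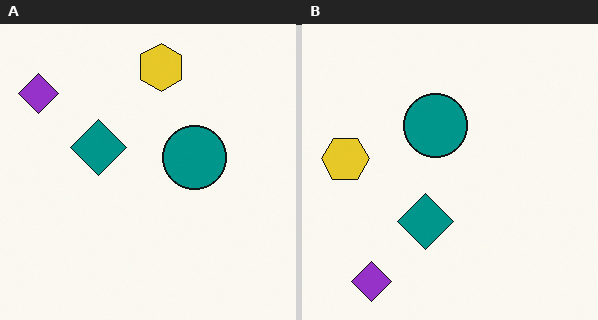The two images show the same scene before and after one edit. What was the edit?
The right (B) image is the left (A) rotated 90° counter-clockwise.

The purple diamond sits in the top-left of the left (A) image and the bottom-left of the right (B) — consistent with a whole-image 90° counter-clockwise rotation.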